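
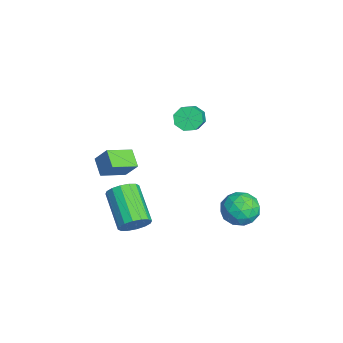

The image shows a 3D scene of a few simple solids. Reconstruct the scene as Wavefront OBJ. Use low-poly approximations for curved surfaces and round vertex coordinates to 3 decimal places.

v -1.609 -2.829 1.156
v -2.44 -2.997 1.668
v -2.118 -1.673 0.709
v -2.949 -1.84 1.222
v -1.191 -2.32 1.998
v -2.022 -2.487 2.511
v -1.7 -1.163 1.552
v -2.531 -1.331 2.064
v -4.196 1.512 2.746
v -3.867 1.271 2.202
v -2.174 0.907 3.391
v -2.504 1.148 3.934
v -3.8 1.783 2.264
v -2.107 1.419 3.453
v -3.965 2.137 2.608
v -2.273 1.773 3.797
v -4.266 2.124 3.033
v -2.574 1.76 4.221
v -4.526 1.753 3.289
v -2.833 1.389 4.478
v -4.593 1.241 3.227
v -2.9 0.877 4.416
v -4.427 0.887 2.883
v -2.735 0.523 4.072
v -4.126 0.9 2.459
v -2.434 0.536 3.647
v -1.523 -1.349 -2.324
v -1.121 -1.846 -1.859
v -2.876 -2.228 -0.751
v -3.277 -1.731 -1.216
v -1.087 -1.481 -1.679
v -2.841 -1.862 -0.571
v -1.169 -1.08 -1.671
v -2.923 -1.462 -0.563
v -1.346 -0.752 -1.838
v -3.101 -1.133 -0.73
v -1.57 -0.583 -2.136
v -3.325 -0.965 -1.028
v -1.782 -0.62 -2.484
v -3.537 -1.002 -1.376
v -1.924 -0.852 -2.789
v -3.679 -1.234 -1.681
v -1.959 -1.218 -2.969
v -3.713 -1.599 -1.861
v -1.877 -1.618 -2.977
v -3.631 -2 -1.869
v -1.699 -1.947 -2.81
v -3.454 -2.328 -1.702
v -1.475 -2.115 -2.512
v -3.23 -2.497 -1.404
v -1.263 -2.078 -2.164
v -3.018 -2.46 -1.056
v -2.135 3.613 -1.475
v -1.465 4.092 -0.967
v -1.055 2.568 -1.913
v -0.385 3.047 -1.405
v -1.092 2.572 -0.946
v -1.76 3.218 -0.676
v -0.76 3.442 -2.204
v -1.428 4.088 -1.934
v -0.616 3.986 -1.418
v -0.821 3.449 -0.64
v -1.699 3.211 -2.24
v -1.904 2.674 -1.462
v -1.895 3.944 -1.183
v -0.625 2.716 -1.697
v -1.041 2.437 -1.428
v -0.647 2.718 -1.129
v -2.068 3.43 -1.011
v -1.674 3.712 -0.713
v -1.455 2.818 -0.701
v -0.846 2.948 -2.167
v -0.452 3.23 -1.869
v -1.873 3.942 -1.751
v -1.479 4.223 -1.452
v -1.065 3.842 -2.179
v -1.002 4.164 -1.149
v -0.367 3.549 -1.406
v -0.588 3.782 -1.876
v -0.98 4.161 -1.717
v -1.123 3.848 -0.692
v -0.488 3.233 -0.949
v -0.903 2.954 -0.68
v -1.296 3.334 -0.521
v -0.623 3.786 -0.957
v -2.032 3.427 -1.931
v -1.397 2.812 -2.188
v -1.224 3.326 -2.359
v -1.617 3.706 -2.2
v -2.153 3.111 -1.474
v -1.518 2.496 -1.731
v -1.54 2.499 -1.163
v -1.932 2.878 -1.004
v -1.897 2.874 -1.923
f 2 4 1
f 5 2 1
f 1 4 3
f 3 5 1
f 2 8 4
f 6 2 5
f 6 8 2
f 4 8 3
f 7 5 3
f 3 8 7
f 7 6 5
f 8 6 7
f 10 9 13
f 10 13 11
f 11 13 14
f 11 14 12
f 13 9 15
f 13 15 14
f 14 15 16
f 14 16 12
f 15 9 17
f 15 17 16
f 16 17 18
f 16 18 12
f 17 9 19
f 17 19 18
f 18 19 20
f 18 20 12
f 19 9 21
f 19 21 20
f 20 21 22
f 20 22 12
f 21 9 23
f 21 23 22
f 22 23 24
f 22 24 12
f 23 9 25
f 23 25 24
f 24 25 26
f 24 26 12
f 25 9 10
f 25 10 26
f 26 10 11
f 26 11 12
f 28 27 31
f 28 31 29
f 29 31 32
f 29 32 30
f 31 27 33
f 31 33 32
f 32 33 34
f 32 34 30
f 33 27 35
f 33 35 34
f 34 35 36
f 34 36 30
f 35 27 37
f 35 37 36
f 36 37 38
f 36 38 30
f 37 27 39
f 37 39 38
f 38 39 40
f 38 40 30
f 39 27 41
f 39 41 40
f 40 41 42
f 40 42 30
f 41 27 43
f 41 43 42
f 42 43 44
f 42 44 30
f 43 27 45
f 43 45 44
f 44 45 46
f 44 46 30
f 45 27 47
f 45 47 46
f 46 47 48
f 46 48 30
f 47 27 49
f 47 49 48
f 48 49 50
f 48 50 30
f 49 27 51
f 49 51 50
f 50 51 52
f 50 52 30
f 51 27 28
f 51 28 52
f 52 28 29
f 52 29 30
f 53 90 69
f 90 64 93
f 69 93 58
f 90 93 69
f 53 69 65
f 69 58 70
f 65 70 54
f 69 70 65
f 53 65 74
f 65 54 75
f 74 75 60
f 65 75 74
f 53 74 86
f 74 60 89
f 86 89 63
f 74 89 86
f 53 86 90
f 86 63 94
f 90 94 64
f 86 94 90
f 54 70 81
f 70 58 84
f 81 84 62
f 70 84 81
f 58 93 71
f 93 64 92
f 71 92 57
f 93 92 71
f 64 94 91
f 94 63 87
f 91 87 55
f 94 87 91
f 63 89 88
f 89 60 76
f 88 76 59
f 89 76 88
f 60 75 80
f 75 54 77
f 80 77 61
f 75 77 80
f 56 82 68
f 82 62 83
f 68 83 57
f 82 83 68
f 56 68 66
f 68 57 67
f 66 67 55
f 68 67 66
f 56 66 73
f 66 55 72
f 73 72 59
f 66 72 73
f 56 73 78
f 73 59 79
f 78 79 61
f 73 79 78
f 56 78 82
f 78 61 85
f 82 85 62
f 78 85 82
f 57 83 71
f 83 62 84
f 71 84 58
f 83 84 71
f 55 67 91
f 67 57 92
f 91 92 64
f 67 92 91
f 59 72 88
f 72 55 87
f 88 87 63
f 72 87 88
f 61 79 80
f 79 59 76
f 80 76 60
f 79 76 80
f 62 85 81
f 85 61 77
f 81 77 54
f 85 77 81



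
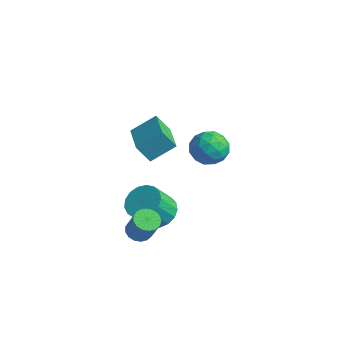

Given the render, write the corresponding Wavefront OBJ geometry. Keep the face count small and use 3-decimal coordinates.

v -0.244 3.834 0.402
v 0.596 3.456 -0.243
v -1.156 2.284 0.123
v -0.316 1.906 -0.522
v -0.164 2.025 0.586
v 0.4 2.983 0.758
v -0.96 2.757 -0.878
v -0.396 3.715 -0.706
v 0.154 2.79 -1.035
v 0.646 2.338 -0.13
v -1.206 3.402 0.01
v -0.714 2.95 0.915
v 0.256 3.781 0.104
v -0.816 1.959 -0.224
v -0.727 2.029 0.428
v -0.233 1.807 0.048
v 0.141 3.504 0.693
v 0.635 3.281 0.313
v 0.188 2.44 0.801
v -1.195 2.459 -0.433
v -0.701 2.236 -0.813
v -0.327 3.933 -0.168
v 0.167 3.711 -0.548
v -0.748 3.3 -0.921
v 0.49 3.167 -0.741
v -0.046 2.256 -0.905
v -0.425 2.756 -1.114
v -0.093 3.32 -1.013
v 0.779 2.902 -0.209
v 0.243 1.99 -0.372
v 0.332 2.061 0.279
v 0.664 2.624 0.38
v 0.519 2.51 -0.674
v -0.803 3.75 0.252
v -1.339 2.838 0.089
v -1.224 3.116 -0.5
v -0.892 3.679 -0.399
v -0.514 3.484 0.785
v -1.05 2.573 0.621
v -0.467 2.42 0.893
v -0.135 2.984 0.994
v -1.079 3.23 0.554
v 0.383 -2.627 -3.076
v 0.787 -2.054 -3.241
v 1.561 -2.181 -1.79
v 1.157 -2.753 -1.624
v 0.513 -1.918 -3.083
v 1.287 -2.045 -1.632
v 0.209 -1.945 -2.923
v 0.983 -2.072 -1.472
v -0.056 -2.127 -2.798
v 0.719 -2.254 -1.347
v -0.219 -2.424 -2.737
v 0.555 -2.551 -1.285
v -0.245 -2.768 -2.753
v 0.529 -2.895 -1.302
v -0.127 -3.079 -2.843
v 0.647 -3.206 -1.392
v 0.108 -3.286 -2.987
v 0.882 -3.413 -1.535
v 0.406 -3.342 -3.151
v 1.18 -3.469 -1.699
v 0.698 -3.235 -3.297
v 1.473 -3.362 -1.846
v 0.919 -2.988 -3.393
v 1.693 -3.115 -1.942
v 1.016 -2.658 -3.416
v 1.791 -2.785 -1.965
v 0.969 -2.321 -3.362
v 1.743 -2.448 -1.91
v -0.539 -0.411 -3.502
v 0.513 -0.3 -3.345
v 0.412 -1.338 -1.94
v -0.641 -1.449 -2.098
v 0.308 0.084 -3.075
v 0.206 -0.954 -1.671
v -0.092 0.355 -2.904
v -0.193 -0.684 -1.499
v -0.594 0.45 -2.869
v -0.695 -0.588 -1.465
v -1.083 0.348 -2.98
v -1.185 -0.69 -1.575
v -1.448 0.073 -3.21
v -1.549 -0.966 -1.806
v -1.605 -0.314 -3.508
v -1.706 -1.353 -2.103
v -1.518 -0.723 -3.804
v -1.619 -1.761 -2.399
v -1.206 -1.06 -4.03
v -1.307 -2.099 -2.626
v -0.742 -1.248 -4.136
v -0.843 -2.287 -2.732
v -0.231 -1.245 -4.097
v -0.332 -2.284 -2.692
v 0.209 -1.05 -3.922
v 0.108 -2.089 -2.517
v 0.477 -0.709 -3.65
v 0.376 -1.748 -2.245
v -1.356 -1.562 3.092
v -0.746 -0.39 3.957
v -0.838 -1.107 2.11
v -0.228 0.065 2.975
v 0.388 -2.745 3.465
v 0.998 -1.573 4.33
v 0.906 -2.29 2.483
v 1.516 -1.118 3.348
f 1 38 17
f 38 12 41
f 17 41 6
f 38 41 17
f 1 17 13
f 17 6 18
f 13 18 2
f 17 18 13
f 1 13 22
f 13 2 23
f 22 23 8
f 13 23 22
f 1 22 34
f 22 8 37
f 34 37 11
f 22 37 34
f 1 34 38
f 34 11 42
f 38 42 12
f 34 42 38
f 2 18 29
f 18 6 32
f 29 32 10
f 18 32 29
f 6 41 19
f 41 12 40
f 19 40 5
f 41 40 19
f 12 42 39
f 42 11 35
f 39 35 3
f 42 35 39
f 11 37 36
f 37 8 24
f 36 24 7
f 37 24 36
f 8 23 28
f 23 2 25
f 28 25 9
f 23 25 28
f 4 30 16
f 30 10 31
f 16 31 5
f 30 31 16
f 4 16 14
f 16 5 15
f 14 15 3
f 16 15 14
f 4 14 21
f 14 3 20
f 21 20 7
f 14 20 21
f 4 21 26
f 21 7 27
f 26 27 9
f 21 27 26
f 4 26 30
f 26 9 33
f 30 33 10
f 26 33 30
f 5 31 19
f 31 10 32
f 19 32 6
f 31 32 19
f 3 15 39
f 15 5 40
f 39 40 12
f 15 40 39
f 7 20 36
f 20 3 35
f 36 35 11
f 20 35 36
f 9 27 28
f 27 7 24
f 28 24 8
f 27 24 28
f 10 33 29
f 33 9 25
f 29 25 2
f 33 25 29
f 44 43 47
f 44 47 45
f 45 47 48
f 45 48 46
f 47 43 49
f 47 49 48
f 48 49 50
f 48 50 46
f 49 43 51
f 49 51 50
f 50 51 52
f 50 52 46
f 51 43 53
f 51 53 52
f 52 53 54
f 52 54 46
f 53 43 55
f 53 55 54
f 54 55 56
f 54 56 46
f 55 43 57
f 55 57 56
f 56 57 58
f 56 58 46
f 57 43 59
f 57 59 58
f 58 59 60
f 58 60 46
f 59 43 61
f 59 61 60
f 60 61 62
f 60 62 46
f 61 43 63
f 61 63 62
f 62 63 64
f 62 64 46
f 63 43 65
f 63 65 64
f 64 65 66
f 64 66 46
f 65 43 67
f 65 67 66
f 66 67 68
f 66 68 46
f 67 43 69
f 67 69 68
f 68 69 70
f 68 70 46
f 69 43 44
f 69 44 70
f 70 44 45
f 70 45 46
f 72 71 75
f 72 75 73
f 73 75 76
f 73 76 74
f 75 71 77
f 75 77 76
f 76 77 78
f 76 78 74
f 77 71 79
f 77 79 78
f 78 79 80
f 78 80 74
f 79 71 81
f 79 81 80
f 80 81 82
f 80 82 74
f 81 71 83
f 81 83 82
f 82 83 84
f 82 84 74
f 83 71 85
f 83 85 84
f 84 85 86
f 84 86 74
f 85 71 87
f 85 87 86
f 86 87 88
f 86 88 74
f 87 71 89
f 87 89 88
f 88 89 90
f 88 90 74
f 89 71 91
f 89 91 90
f 90 91 92
f 90 92 74
f 91 71 93
f 91 93 92
f 92 93 94
f 92 94 74
f 93 71 95
f 93 95 94
f 94 95 96
f 94 96 74
f 95 71 97
f 95 97 96
f 96 97 98
f 96 98 74
f 97 71 72
f 97 72 98
f 98 72 73
f 98 73 74
f 100 102 99
f 103 100 99
f 99 102 101
f 101 103 99
f 100 106 102
f 104 100 103
f 104 106 100
f 102 106 101
f 105 103 101
f 101 106 105
f 105 104 103
f 106 104 105



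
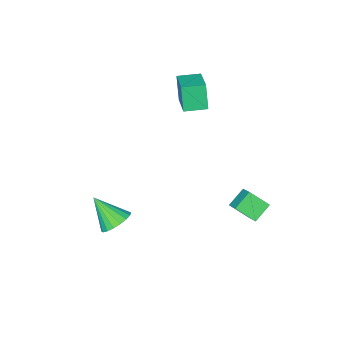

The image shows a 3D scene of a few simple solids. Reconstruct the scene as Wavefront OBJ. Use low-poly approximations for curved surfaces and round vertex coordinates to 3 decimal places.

v -3.905 0.736 -5.176
v -4.972 0.636 -4.422
v -3.426 1.83 -4.354
v -4.492 1.73 -3.6
v -3.228 -0.19 -4.34
v -4.294 -0.29 -3.586
v -2.748 0.904 -3.518
v -3.815 0.804 -2.764
v -4.555 -4.171 1.599
v -4.767 -4.653 3.226
v -3.604 -2.555 2.201
v -3.815 -3.037 3.828
v -3.385 -4.843 1.552
v -3.596 -5.325 3.179
v -2.433 -3.227 2.154
v -2.645 -3.709 3.781
v 2.471 -2.853 -4.474
v 3.12 -2.19 -4.1
v 2.989 -4.187 -3.006
v 2.744 -2.095 -3.881
v 2.315 -2.15 -3.78
v 1.916 -2.344 -3.816
v 1.627 -2.639 -3.982
v 1.505 -2.977 -4.246
v 1.575 -3.289 -4.555
v 1.822 -3.516 -4.848
v 2.198 -3.611 -5.066
v 2.628 -3.556 -5.168
v 3.027 -3.361 -5.132
v 3.315 -3.066 -4.966
v 3.437 -2.729 -4.702
v 3.367 -2.416 -4.393
f 2 4 1
f 5 2 1
f 1 4 3
f 3 5 1
f 2 8 4
f 6 2 5
f 6 8 2
f 4 8 3
f 7 5 3
f 3 8 7
f 7 6 5
f 8 6 7
f 10 12 9
f 13 10 9
f 9 12 11
f 11 13 9
f 10 16 12
f 14 10 13
f 14 16 10
f 12 16 11
f 15 13 11
f 11 16 15
f 15 14 13
f 16 14 15
f 18 17 20
f 18 20 19
f 20 17 21
f 20 21 19
f 21 17 22
f 21 22 19
f 22 17 23
f 22 23 19
f 23 17 24
f 23 24 19
f 24 17 25
f 24 25 19
f 25 17 26
f 25 26 19
f 26 17 27
f 26 27 19
f 27 17 28
f 27 28 19
f 28 17 29
f 28 29 19
f 29 17 30
f 29 30 19
f 30 17 31
f 30 31 19
f 31 17 32
f 31 32 19
f 32 17 18
f 32 18 19



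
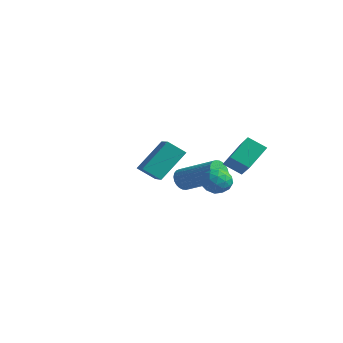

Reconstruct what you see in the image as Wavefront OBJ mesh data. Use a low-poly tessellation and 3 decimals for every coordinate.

v 2.539 -2.116 0.964
v 2.012 -2.658 1.555
v 2.674 -0.891 2.206
v 2.147 -1.433 2.797
v 3.513 -2.627 1.363
v 2.986 -3.169 1.954
v 3.648 -1.402 2.605
v 3.121 -1.944 3.196
v 1.911 2.395 -0.019
v 2.434 1.885 0.073
v 1.466 1.775 -0.933
v 1.989 1.265 -0.841
v 1.457 1.341 -0.338
v 1.732 1.725 0.227
v 2.168 1.935 -1.087
v 2.443 2.319 -0.522
v 2.593 1.601 -0.587
v 2.153 1.234 -0.125
v 1.747 2.426 -0.735
v 1.307 2.059 -0.273
v 2.211 2.194 0.108
v 1.689 1.466 -0.968
v 1.376 1.51 -0.672
v 1.683 1.211 -0.618
v 1.799 2.1 0.198
v 2.106 1.8 0.252
v 1.532 1.481 0.01
v 1.794 1.86 -1.112
v 2.101 1.56 -1.058
v 2.217 2.449 -0.242
v 2.524 2.15 -0.188
v 2.368 2.179 -0.87
v 2.612 1.728 -0.227
v 2.351 1.363 -0.764
v 2.456 1.757 -0.908
v 2.617 1.983 -0.576
v 2.354 1.512 0.045
v 2.092 1.147 -0.492
v 1.78 1.192 -0.197
v 1.941 1.418 0.136
v 2.447 1.345 -0.343
v 1.808 2.513 -0.368
v 1.546 2.148 -0.905
v 1.959 2.242 -0.996
v 2.12 2.468 -0.663
v 1.549 2.297 -0.096
v 1.288 1.932 -0.633
v 1.283 1.677 -0.284
v 1.444 1.903 0.048
v 1.453 2.315 -0.517
v -1.446 2.871 -1.699
v -1.135 2.601 -2.149
v 0.738 3.099 -1.151
v 0.426 3.369 -0.701
v -1.151 2.824 -2.231
v 0.722 3.322 -1.232
v -1.211 3.054 -2.231
v 0.661 3.552 -1.233
v -1.308 3.257 -2.151
v 0.565 3.754 -1.153
v -1.426 3.4 -2.002
v 0.447 3.898 -1.004
v -1.546 3.463 -1.807
v 0.327 3.961 -0.809
v -1.652 3.436 -1.595
v 0.221 3.934 -0.597
v -1.726 3.323 -1.4
v 0.147 3.821 -0.401
v -1.758 3.141 -1.249
v 0.115 3.639 -0.251
v -1.742 2.918 -1.168
v 0.131 3.416 -0.169
v -1.681 2.688 -1.167
v 0.191 3.186 -0.169
v -1.585 2.486 -1.247
v 0.288 2.983 -0.249
v -1.467 2.342 -1.396
v 0.406 2.84 -0.398
v -1.347 2.279 -1.591
v 0.526 2.777 -0.593
v -1.241 2.306 -1.803
v 0.632 2.804 -0.805
v -1.167 2.419 -1.999
v 0.706 2.917 -1
v 2.945 1.666 1.327
v 2.886 2.734 2.199
v 1.702 2.395 0.35
v 1.644 3.463 1.223
v 3.636 2.137 0.797
v 3.578 3.205 1.67
v 2.394 2.866 -0.179
v 2.335 3.934 0.693
f 2 4 1
f 5 2 1
f 1 4 3
f 3 5 1
f 2 8 4
f 6 2 5
f 6 8 2
f 4 8 3
f 7 5 3
f 3 8 7
f 7 6 5
f 8 6 7
f 9 46 25
f 46 20 49
f 25 49 14
f 46 49 25
f 9 25 21
f 25 14 26
f 21 26 10
f 25 26 21
f 9 21 30
f 21 10 31
f 30 31 16
f 21 31 30
f 9 30 42
f 30 16 45
f 42 45 19
f 30 45 42
f 9 42 46
f 42 19 50
f 46 50 20
f 42 50 46
f 10 26 37
f 26 14 40
f 37 40 18
f 26 40 37
f 14 49 27
f 49 20 48
f 27 48 13
f 49 48 27
f 20 50 47
f 50 19 43
f 47 43 11
f 50 43 47
f 19 45 44
f 45 16 32
f 44 32 15
f 45 32 44
f 16 31 36
f 31 10 33
f 36 33 17
f 31 33 36
f 12 38 24
f 38 18 39
f 24 39 13
f 38 39 24
f 12 24 22
f 24 13 23
f 22 23 11
f 24 23 22
f 12 22 29
f 22 11 28
f 29 28 15
f 22 28 29
f 12 29 34
f 29 15 35
f 34 35 17
f 29 35 34
f 12 34 38
f 34 17 41
f 38 41 18
f 34 41 38
f 13 39 27
f 39 18 40
f 27 40 14
f 39 40 27
f 11 23 47
f 23 13 48
f 47 48 20
f 23 48 47
f 15 28 44
f 28 11 43
f 44 43 19
f 28 43 44
f 17 35 36
f 35 15 32
f 36 32 16
f 35 32 36
f 18 41 37
f 41 17 33
f 37 33 10
f 41 33 37
f 52 51 55
f 52 55 53
f 53 55 56
f 53 56 54
f 55 51 57
f 55 57 56
f 56 57 58
f 56 58 54
f 57 51 59
f 57 59 58
f 58 59 60
f 58 60 54
f 59 51 61
f 59 61 60
f 60 61 62
f 60 62 54
f 61 51 63
f 61 63 62
f 62 63 64
f 62 64 54
f 63 51 65
f 63 65 64
f 64 65 66
f 64 66 54
f 65 51 67
f 65 67 66
f 66 67 68
f 66 68 54
f 67 51 69
f 67 69 68
f 68 69 70
f 68 70 54
f 69 51 71
f 69 71 70
f 70 71 72
f 70 72 54
f 71 51 73
f 71 73 72
f 72 73 74
f 72 74 54
f 73 51 75
f 73 75 74
f 74 75 76
f 74 76 54
f 75 51 77
f 75 77 76
f 76 77 78
f 76 78 54
f 77 51 79
f 77 79 78
f 78 79 80
f 78 80 54
f 79 51 81
f 79 81 80
f 80 81 82
f 80 82 54
f 81 51 83
f 81 83 82
f 82 83 84
f 82 84 54
f 83 51 52
f 83 52 84
f 84 52 53
f 84 53 54
f 86 88 85
f 89 86 85
f 85 88 87
f 87 89 85
f 86 92 88
f 90 86 89
f 90 92 86
f 88 92 87
f 91 89 87
f 87 92 91
f 91 90 89
f 92 90 91



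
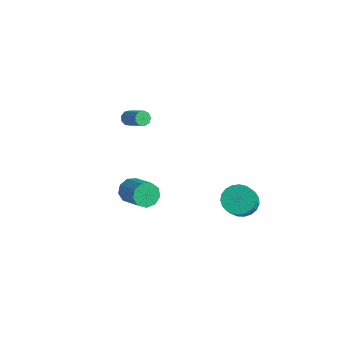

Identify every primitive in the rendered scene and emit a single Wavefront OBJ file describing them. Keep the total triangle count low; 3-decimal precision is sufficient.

v -1.253 -0.578 -0.097
v -0.856 -0.235 -0.828
v 0.931 -0.359 0.086
v 0.533 -0.702 0.817
v -1.02 0.218 -0.445
v 0.766 0.095 0.468
v -1.293 0.299 0.101
v 0.493 0.175 1.014
v -1.548 -0.031 0.554
v 0.238 -0.154 1.467
v -1.665 -0.617 0.703
v 0.122 -0.74 1.616
v -1.589 -1.184 0.478
v 0.198 -1.308 1.391
v -1.356 -1.469 -0.016
v 0.43 -1.592 0.897
v -1.075 -1.336 -0.548
v 0.711 -1.46 0.365
v -0.877 -0.849 -0.868
v 0.909 -0.973 0.045
v -4.617 1.504 3.422
v -4.323 1.425 2.953
v -2.928 1.537 3.808
v -3.223 1.616 4.278
v -4.386 1.799 3.006
v -2.991 1.911 3.862
v -4.557 2.035 3.255
v -3.162 2.147 4.11
v -4.757 2.023 3.581
v -3.362 2.134 4.437
v -4.891 1.768 3.834
v -3.496 1.88 4.689
v -4.897 1.389 3.894
v -3.502 1.501 4.749
v -4.773 1.065 3.733
v -3.378 1.177 4.588
v -4.575 0.946 3.427
v -3.181 1.057 4.282
v -4.398 1.088 3.119
v -3.003 1.2 3.974
v 3.431 4.129 -0.179
v 4.227 4.829 -0.177
v 4.926 4.031 0.981
v 4.129 3.331 0.979
v 3.948 5.007 0.115
v 4.646 4.208 1.272
v 3.579 5.033 0.355
v 4.278 4.234 1.512
v 3.185 4.903 0.503
v 3.884 4.104 1.661
v 2.833 4.639 0.534
v 3.532 3.84 1.691
v 2.585 4.287 0.441
v 3.284 3.488 1.598
v 2.483 3.908 0.241
v 3.181 3.109 1.398
v 2.544 3.567 -0.032
v 3.243 2.768 1.125
v 2.759 3.323 -0.33
v 3.458 2.524 0.828
v 3.09 3.219 -0.601
v 3.789 2.42 0.556
v 3.48 3.272 -0.8
v 4.179 2.473 0.357
v 3.861 3.473 -0.891
v 4.56 2.675 0.266
v 4.168 3.788 -0.859
v 4.867 2.99 0.298
v 4.348 4.162 -0.71
v 5.046 3.364 0.448
v 4.368 4.53 -0.468
v 5.067 3.732 0.689
f 2 1 5
f 2 5 3
f 3 5 6
f 3 6 4
f 5 1 7
f 5 7 6
f 6 7 8
f 6 8 4
f 7 1 9
f 7 9 8
f 8 9 10
f 8 10 4
f 9 1 11
f 9 11 10
f 10 11 12
f 10 12 4
f 11 1 13
f 11 13 12
f 12 13 14
f 12 14 4
f 13 1 15
f 13 15 14
f 14 15 16
f 14 16 4
f 15 1 17
f 15 17 16
f 16 17 18
f 16 18 4
f 17 1 19
f 17 19 18
f 18 19 20
f 18 20 4
f 19 1 2
f 19 2 20
f 20 2 3
f 20 3 4
f 22 21 25
f 22 25 23
f 23 25 26
f 23 26 24
f 25 21 27
f 25 27 26
f 26 27 28
f 26 28 24
f 27 21 29
f 27 29 28
f 28 29 30
f 28 30 24
f 29 21 31
f 29 31 30
f 30 31 32
f 30 32 24
f 31 21 33
f 31 33 32
f 32 33 34
f 32 34 24
f 33 21 35
f 33 35 34
f 34 35 36
f 34 36 24
f 35 21 37
f 35 37 36
f 36 37 38
f 36 38 24
f 37 21 39
f 37 39 38
f 38 39 40
f 38 40 24
f 39 21 22
f 39 22 40
f 40 22 23
f 40 23 24
f 42 41 45
f 42 45 43
f 43 45 46
f 43 46 44
f 45 41 47
f 45 47 46
f 46 47 48
f 46 48 44
f 47 41 49
f 47 49 48
f 48 49 50
f 48 50 44
f 49 41 51
f 49 51 50
f 50 51 52
f 50 52 44
f 51 41 53
f 51 53 52
f 52 53 54
f 52 54 44
f 53 41 55
f 53 55 54
f 54 55 56
f 54 56 44
f 55 41 57
f 55 57 56
f 56 57 58
f 56 58 44
f 57 41 59
f 57 59 58
f 58 59 60
f 58 60 44
f 59 41 61
f 59 61 60
f 60 61 62
f 60 62 44
f 61 41 63
f 61 63 62
f 62 63 64
f 62 64 44
f 63 41 65
f 63 65 64
f 64 65 66
f 64 66 44
f 65 41 67
f 65 67 66
f 66 67 68
f 66 68 44
f 67 41 69
f 67 69 68
f 68 69 70
f 68 70 44
f 69 41 71
f 69 71 70
f 70 71 72
f 70 72 44
f 71 41 42
f 71 42 72
f 72 42 43
f 72 43 44



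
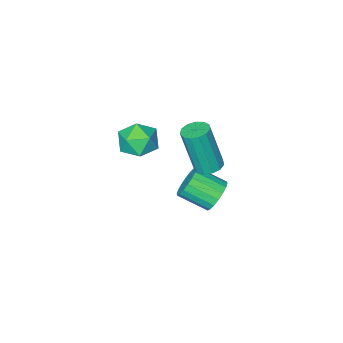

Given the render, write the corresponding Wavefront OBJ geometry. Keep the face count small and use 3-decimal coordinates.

v -1.207 3.049 -0.462
v -0.626 3.081 -0.556
v -0.271 2.643 1.488
v -0.853 2.611 1.582
v -0.724 3.387 -0.473
v -0.37 2.95 1.571
v -0.976 3.586 -0.387
v -0.622 3.149 1.657
v -1.301 3.615 -0.324
v -0.947 3.177 1.719
v -1.597 3.463 -0.306
v -1.242 3.026 1.738
v -1.768 3.18 -0.336
v -1.414 2.743 1.707
v -1.762 2.856 -0.407
v -1.408 2.418 1.637
v -1.579 2.592 -0.495
v -1.225 2.155 1.549
v -1.279 2.474 -0.573
v -0.924 2.036 1.471
v -0.955 2.538 -0.615
v -0.601 2.1 1.429
v -0.712 2.764 -0.609
v -0.357 2.327 1.435
v 1.08 2.957 1.759
v 1.949 2.999 1.825
v 1.111 1.621 2.215
v 1.98 1.663 2.281
v 1.478 2.123 2.827
v 1.459 2.949 2.545
v 1.601 1.671 1.495
v 1.582 2.497 1.213
v 2.271 2.205 1.661
v 2.195 2.484 2.485
v 0.865 2.136 1.555
v 0.789 2.415 2.379
v -1.782 2.838 -2.849
v -1.19 3.017 -3.29
v -0.426 2.061 -2.653
v -1.018 1.882 -2.211
v -1.152 3.224 -3.026
v -0.388 2.268 -2.388
v -1.238 3.355 -2.726
v -0.474 2.398 -2.088
v -1.432 3.383 -2.451
v -0.668 2.427 -1.813
v -1.696 3.303 -2.254
v -0.932 2.347 -1.616
v -1.977 3.132 -2.175
v -1.213 2.176 -1.538
v -2.219 2.902 -2.23
v -1.455 1.946 -1.592
v -2.374 2.659 -2.407
v -1.61 1.703 -1.77
v -2.412 2.452 -2.672
v -1.648 1.496 -2.034
v -2.326 2.322 -2.972
v -1.562 1.365 -2.334
v -2.132 2.293 -3.247
v -1.368 1.337 -2.609
v -1.868 2.373 -3.444
v -1.104 1.417 -2.806
v -1.587 2.544 -3.522
v -0.823 1.588 -2.885
v -1.345 2.774 -3.468
v -0.581 1.818 -2.83
f 2 1 5
f 2 5 3
f 3 5 6
f 3 6 4
f 5 1 7
f 5 7 6
f 6 7 8
f 6 8 4
f 7 1 9
f 7 9 8
f 8 9 10
f 8 10 4
f 9 1 11
f 9 11 10
f 10 11 12
f 10 12 4
f 11 1 13
f 11 13 12
f 12 13 14
f 12 14 4
f 13 1 15
f 13 15 14
f 14 15 16
f 14 16 4
f 15 1 17
f 15 17 16
f 16 17 18
f 16 18 4
f 17 1 19
f 17 19 18
f 18 19 20
f 18 20 4
f 19 1 21
f 19 21 20
f 20 21 22
f 20 22 4
f 21 1 23
f 21 23 22
f 22 23 24
f 22 24 4
f 23 1 2
f 23 2 24
f 24 2 3
f 24 3 4
f 25 36 30
f 25 30 26
f 25 26 32
f 25 32 35
f 25 35 36
f 26 30 34
f 30 36 29
f 36 35 27
f 35 32 31
f 32 26 33
f 28 34 29
f 28 29 27
f 28 27 31
f 28 31 33
f 28 33 34
f 29 34 30
f 27 29 36
f 31 27 35
f 33 31 32
f 34 33 26
f 38 37 41
f 38 41 39
f 39 41 42
f 39 42 40
f 41 37 43
f 41 43 42
f 42 43 44
f 42 44 40
f 43 37 45
f 43 45 44
f 44 45 46
f 44 46 40
f 45 37 47
f 45 47 46
f 46 47 48
f 46 48 40
f 47 37 49
f 47 49 48
f 48 49 50
f 48 50 40
f 49 37 51
f 49 51 50
f 50 51 52
f 50 52 40
f 51 37 53
f 51 53 52
f 52 53 54
f 52 54 40
f 53 37 55
f 53 55 54
f 54 55 56
f 54 56 40
f 55 37 57
f 55 57 56
f 56 57 58
f 56 58 40
f 57 37 59
f 57 59 58
f 58 59 60
f 58 60 40
f 59 37 61
f 59 61 60
f 60 61 62
f 60 62 40
f 61 37 63
f 61 63 62
f 62 63 64
f 62 64 40
f 63 37 65
f 63 65 64
f 64 65 66
f 64 66 40
f 65 37 38
f 65 38 66
f 66 38 39
f 66 39 40



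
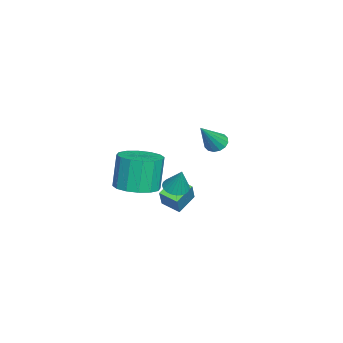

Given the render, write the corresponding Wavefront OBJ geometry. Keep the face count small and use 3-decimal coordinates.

v 1.041 -0.588 -1.897
v 1.575 -0.935 -1.959
v 1.399 -0.252 -0.683
v 1.652 -0.713 -2.043
v 1.635 -0.471 -2.105
v 1.529 -0.248 -2.135
v 1.348 -0.076 -2.129
v 1.12 0.018 -2.088
v 0.88 0.02 -2.018
v 0.665 -0.071 -1.929
v 0.507 -0.24 -1.836
v 0.431 -0.462 -1.752
v 0.447 -0.704 -1.69
v 0.554 -0.928 -1.66
v 0.735 -1.099 -1.666
v 0.962 -1.194 -1.707
v 1.202 -1.195 -1.777
v 1.417 -1.105 -1.865
v 3.455 -1.923 -0.665
v 4.447 -2.175 -0.391
v 3.998 -2.07 1.338
v 3.005 -1.817 1.065
v 4.444 -1.627 -0.425
v 3.995 -1.522 1.304
v 4.176 -1.159 -0.523
v 3.726 -1.054 1.206
v 3.715 -0.895 -0.66
v 3.265 -0.79 1.07
v 3.184 -0.906 -0.797
v 2.734 -0.801 0.932
v 2.725 -1.19 -0.899
v 2.275 -1.085 0.83
v 2.462 -1.67 -0.938
v 2.013 -1.565 0.791
v 2.465 -2.218 -0.904
v 2.016 -2.113 0.825
v 2.734 -2.686 -0.806
v 2.284 -2.581 0.923
v 3.195 -2.95 -0.67
v 2.745 -2.845 1.06
v 3.726 -2.939 -0.532
v 3.276 -2.834 1.197
v 4.185 -2.655 -0.43
v 3.735 -2.55 1.299
v 3.028 1.532 2.242
v 3.37 1.984 2.181
v 3.992 0.988 3.598
v 3.158 2.073 2.366
v 2.912 2.016 2.519
v 2.697 1.83 2.597
v 2.571 1.564 2.58
v 2.567 1.289 2.473
v 2.687 1.079 2.303
v 2.898 0.991 2.118
v 3.144 1.047 1.965
v 3.36 1.233 1.887
v 3.486 1.499 1.904
v 3.49 1.774 2.011
v 0.159 -1.408 -3.602
v -0.724 -0.86 -3.043
v 0.549 -0.514 -3.863
v -0.334 0.034 -3.304
v 0.854 -1.394 -2.516
v -0.029 -0.846 -1.957
v 1.244 -0.5 -2.777
v 0.361 0.048 -2.218
f 2 1 4
f 2 4 3
f 4 1 5
f 4 5 3
f 5 1 6
f 5 6 3
f 6 1 7
f 6 7 3
f 7 1 8
f 7 8 3
f 8 1 9
f 8 9 3
f 9 1 10
f 9 10 3
f 10 1 11
f 10 11 3
f 11 1 12
f 11 12 3
f 12 1 13
f 12 13 3
f 13 1 14
f 13 14 3
f 14 1 15
f 14 15 3
f 15 1 16
f 15 16 3
f 16 1 17
f 16 17 3
f 17 1 18
f 17 18 3
f 18 1 2
f 18 2 3
f 20 19 23
f 20 23 21
f 21 23 24
f 21 24 22
f 23 19 25
f 23 25 24
f 24 25 26
f 24 26 22
f 25 19 27
f 25 27 26
f 26 27 28
f 26 28 22
f 27 19 29
f 27 29 28
f 28 29 30
f 28 30 22
f 29 19 31
f 29 31 30
f 30 31 32
f 30 32 22
f 31 19 33
f 31 33 32
f 32 33 34
f 32 34 22
f 33 19 35
f 33 35 34
f 34 35 36
f 34 36 22
f 35 19 37
f 35 37 36
f 36 37 38
f 36 38 22
f 37 19 39
f 37 39 38
f 38 39 40
f 38 40 22
f 39 19 41
f 39 41 40
f 40 41 42
f 40 42 22
f 41 19 43
f 41 43 42
f 42 43 44
f 42 44 22
f 43 19 20
f 43 20 44
f 44 20 21
f 44 21 22
f 46 45 48
f 46 48 47
f 48 45 49
f 48 49 47
f 49 45 50
f 49 50 47
f 50 45 51
f 50 51 47
f 51 45 52
f 51 52 47
f 52 45 53
f 52 53 47
f 53 45 54
f 53 54 47
f 54 45 55
f 54 55 47
f 55 45 56
f 55 56 47
f 56 45 57
f 56 57 47
f 57 45 58
f 57 58 47
f 58 45 46
f 58 46 47
f 60 62 59
f 63 60 59
f 59 62 61
f 61 63 59
f 60 66 62
f 64 60 63
f 64 66 60
f 62 66 61
f 65 63 61
f 61 66 65
f 65 64 63
f 66 64 65



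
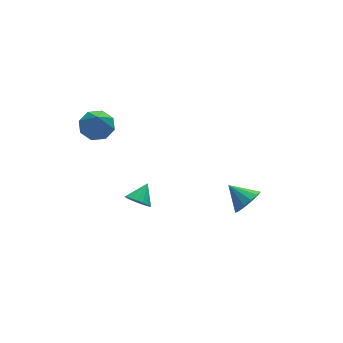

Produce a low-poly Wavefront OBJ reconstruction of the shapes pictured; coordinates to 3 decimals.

v -2.995 4.143 1.234
v -2.446 4.8 1.711
v -3.285 3.157 2.926
v -3.171 4.989 1.697
v -3.794 4.682 1.411
v -3.949 4.06 1.022
v -3.545 3.486 0.757
v -2.819 3.297 0.771
v -2.197 3.604 1.056
v -2.042 4.226 1.445
v -3.463 -3.108 1.66
v -3.151 -2.851 1.076
v -2.717 -2.512 2.32
v -3.394 -2.624 1.145
v -3.653 -2.507 1.332
v -3.868 -2.529 1.595
v -3.99 -2.682 1.872
v -3.992 -2.934 2.101
v -3.872 -3.225 2.228
v -3.659 -3.489 2.226
v -3.4 -3.666 2.094
v -3.156 -3.716 1.863
v -2.982 -3.625 1.585
v -2.919 -3.417 1.324
v -2.98 -3.137 1.141
v 3.324 -1.325 -2.752
v 3.963 -0.692 -2.986
v 2.636 -0.335 -1.948
v 3.585 -0.66 -3.348
v 3.124 -0.84 -3.52
v 2.727 -1.174 -3.449
v 2.519 -1.556 -3.157
v 2.566 -1.865 -2.736
v 2.855 -2.002 -2.32
v 3.292 -1.925 -2.042
v 3.739 -1.657 -1.989
v 4.055 -1.284 -2.179
v 4.138 -0.924 -2.55
f 2 1 4
f 2 4 3
f 4 1 5
f 4 5 3
f 5 1 6
f 5 6 3
f 6 1 7
f 6 7 3
f 7 1 8
f 7 8 3
f 8 1 9
f 8 9 3
f 9 1 10
f 9 10 3
f 10 1 2
f 10 2 3
f 12 11 14
f 12 14 13
f 14 11 15
f 14 15 13
f 15 11 16
f 15 16 13
f 16 11 17
f 16 17 13
f 17 11 18
f 17 18 13
f 18 11 19
f 18 19 13
f 19 11 20
f 19 20 13
f 20 11 21
f 20 21 13
f 21 11 22
f 21 22 13
f 22 11 23
f 22 23 13
f 23 11 24
f 23 24 13
f 24 11 25
f 24 25 13
f 25 11 12
f 25 12 13
f 27 26 29
f 27 29 28
f 29 26 30
f 29 30 28
f 30 26 31
f 30 31 28
f 31 26 32
f 31 32 28
f 32 26 33
f 32 33 28
f 33 26 34
f 33 34 28
f 34 26 35
f 34 35 28
f 35 26 36
f 35 36 28
f 36 26 37
f 36 37 28
f 37 26 38
f 37 38 28
f 38 26 27
f 38 27 28



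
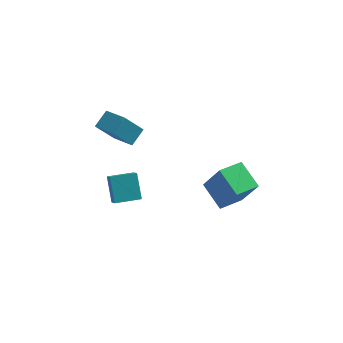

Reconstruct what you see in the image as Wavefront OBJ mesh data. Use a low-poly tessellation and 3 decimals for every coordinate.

v -2.643 3.058 0.677
v -3.607 2.725 1.974
v -2.118 3.897 1.282
v -3.083 3.564 2.579
v -1.537 1.976 1.221
v -2.502 1.643 2.518
v -1.013 2.815 1.826
v -1.977 2.482 3.123
v -2.334 0.285 -2.334
v -2.69 1.342 -1.118
v -2.587 0.922 -2.962
v -2.943 1.979 -1.746
v -0.937 0.801 -2.374
v -1.293 1.858 -1.158
v -1.19 1.438 -3.002
v -1.546 2.495 -1.786
v 3.359 -0.559 -1.379
v 4.234 -1.057 0.487
v 2.372 0.653 -0.592
v 3.247 0.155 1.273
v 4.453 0.485 -1.613
v 5.328 -0.013 0.252
v 3.466 1.697 -0.827
v 4.341 1.199 1.039
f 2 4 1
f 5 2 1
f 1 4 3
f 3 5 1
f 2 8 4
f 6 2 5
f 6 8 2
f 4 8 3
f 7 5 3
f 3 8 7
f 7 6 5
f 8 6 7
f 10 12 9
f 13 10 9
f 9 12 11
f 11 13 9
f 10 16 12
f 14 10 13
f 14 16 10
f 12 16 11
f 15 13 11
f 11 16 15
f 15 14 13
f 16 14 15
f 18 20 17
f 21 18 17
f 17 20 19
f 19 21 17
f 18 24 20
f 22 18 21
f 22 24 18
f 20 24 19
f 23 21 19
f 19 24 23
f 23 22 21
f 24 22 23



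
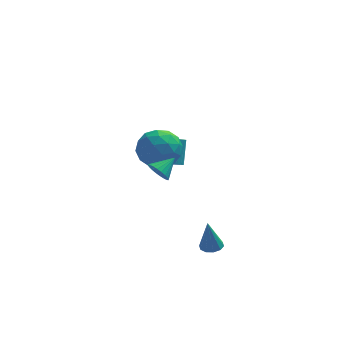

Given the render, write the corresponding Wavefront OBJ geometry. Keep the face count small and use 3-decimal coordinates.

v -0.297 3.049 -2.109
v 0.292 2.646 -1.911
v 0.485 3.548 -0.653
v -0.103 3.951 -0.851
v 0.419 2.864 -2.087
v 0.613 3.766 -0.829
v 0.423 3.114 -2.266
v 0.617 4.016 -1.008
v 0.303 3.353 -2.419
v 0.496 4.255 -1.161
v 0.079 3.539 -2.518
v 0.272 4.441 -1.26
v -0.211 3.64 -2.546
v -0.017 4.542 -1.288
v -0.515 3.639 -2.499
v -0.321 4.541 -1.241
v -0.781 3.536 -2.384
v -0.588 4.438 -1.126
v -0.964 3.349 -2.222
v -0.77 4.251 -0.964
v -1.031 3.11 -2.04
v -0.837 4.012 -0.782
v -0.971 2.861 -1.87
v -0.778 3.763 -0.612
v -0.795 2.644 -1.742
v -0.602 3.545 -0.484
v -0.533 2.497 -1.677
v -0.339 3.399 -0.419
v -0.229 2.445 -1.687
v -0.036 3.347 -0.428
v 0.062 2.498 -1.769
v 0.256 3.4 -0.511
v -1.193 -2.767 1.441
v -0.739 -2.985 1.015
v -0.367 -2.173 2.019
v -0.815 -2.767 0.9
v -0.949 -2.55 0.868
v -1.12 -2.365 0.923
v -1.302 -2.242 1.057
v -1.468 -2.198 1.249
v -1.591 -2.242 1.471
v -1.655 -2.365 1.688
v -1.648 -2.549 1.867
v -1.571 -2.767 1.982
v -1.437 -2.984 2.015
v -1.266 -3.169 1.96
v -1.084 -3.292 1.826
v -0.919 -3.336 1.633
v -0.795 -3.292 1.412
v -0.732 -3.169 1.195
v -1.121 0.01 2.526
v -0.492 0.144 1.514
v -1.568 -1.804 2.006
v -0.939 -1.67 0.994
v -0.374 -1.716 2.05
v -0.097 -0.595 2.372
v -1.963 -1.065 1.148
v -1.686 0.056 1.47
v -1.012 -0.52 0.663
v -0.03 -0.922 1.221
v -2.03 -0.738 2.299
v -1.048 -1.14 2.857
v -0.767 0.236 2.066
v -1.293 -1.896 1.454
v -0.961 -1.923 2.075
v -0.591 -1.844 1.481
v -0.535 -0.198 2.57
v -0.165 -0.119 1.975
v -0.096 -1.212 2.29
v -1.895 -1.541 1.545
v -1.525 -1.462 0.95
v -1.469 0.184 2.039
v -1.099 0.263 1.445
v -1.964 -0.448 1.23
v -0.703 -0.075 0.971
v -0.966 -1.141 0.665
v -1.568 -0.786 0.756
v -1.405 -0.127 0.945
v -0.126 -0.311 1.299
v -0.389 -1.378 0.993
v -0.056 -1.405 1.614
v 0.106 -0.746 1.803
v -0.431 -0.702 0.798
v -1.671 -0.282 2.527
v -1.934 -1.349 2.221
v -2.166 -0.914 1.717
v -2.004 -0.255 1.906
v -1.094 -0.519 2.855
v -1.357 -1.585 2.549
v -0.655 -1.533 2.575
v -0.492 -0.874 2.764
v -1.629 -0.958 2.722
v 1.322 -3.05 -3.794
v 1.636 -2.541 -3.75
v 1.118 -3.07 -2.106
v 1.278 -2.452 -3.792
v 0.938 -2.591 -3.835
v 0.743 -2.906 -3.862
v 0.77 -3.276 -3.863
v 1.008 -3.56 -3.838
v 1.365 -3.649 -3.796
v 1.706 -3.509 -3.753
v 1.9 -3.195 -3.726
v 1.873 -2.825 -3.725
f 2 1 5
f 2 5 3
f 3 5 6
f 3 6 4
f 5 1 7
f 5 7 6
f 6 7 8
f 6 8 4
f 7 1 9
f 7 9 8
f 8 9 10
f 8 10 4
f 9 1 11
f 9 11 10
f 10 11 12
f 10 12 4
f 11 1 13
f 11 13 12
f 12 13 14
f 12 14 4
f 13 1 15
f 13 15 14
f 14 15 16
f 14 16 4
f 15 1 17
f 15 17 16
f 16 17 18
f 16 18 4
f 17 1 19
f 17 19 18
f 18 19 20
f 18 20 4
f 19 1 21
f 19 21 20
f 20 21 22
f 20 22 4
f 21 1 23
f 21 23 22
f 22 23 24
f 22 24 4
f 23 1 25
f 23 25 24
f 24 25 26
f 24 26 4
f 25 1 27
f 25 27 26
f 26 27 28
f 26 28 4
f 27 1 29
f 27 29 28
f 28 29 30
f 28 30 4
f 29 1 31
f 29 31 30
f 30 31 32
f 30 32 4
f 31 1 2
f 31 2 32
f 32 2 3
f 32 3 4
f 34 33 36
f 34 36 35
f 36 33 37
f 36 37 35
f 37 33 38
f 37 38 35
f 38 33 39
f 38 39 35
f 39 33 40
f 39 40 35
f 40 33 41
f 40 41 35
f 41 33 42
f 41 42 35
f 42 33 43
f 42 43 35
f 43 33 44
f 43 44 35
f 44 33 45
f 44 45 35
f 45 33 46
f 45 46 35
f 46 33 47
f 46 47 35
f 47 33 48
f 47 48 35
f 48 33 49
f 48 49 35
f 49 33 50
f 49 50 35
f 50 33 34
f 50 34 35
f 51 88 67
f 88 62 91
f 67 91 56
f 88 91 67
f 51 67 63
f 67 56 68
f 63 68 52
f 67 68 63
f 51 63 72
f 63 52 73
f 72 73 58
f 63 73 72
f 51 72 84
f 72 58 87
f 84 87 61
f 72 87 84
f 51 84 88
f 84 61 92
f 88 92 62
f 84 92 88
f 52 68 79
f 68 56 82
f 79 82 60
f 68 82 79
f 56 91 69
f 91 62 90
f 69 90 55
f 91 90 69
f 62 92 89
f 92 61 85
f 89 85 53
f 92 85 89
f 61 87 86
f 87 58 74
f 86 74 57
f 87 74 86
f 58 73 78
f 73 52 75
f 78 75 59
f 73 75 78
f 54 80 66
f 80 60 81
f 66 81 55
f 80 81 66
f 54 66 64
f 66 55 65
f 64 65 53
f 66 65 64
f 54 64 71
f 64 53 70
f 71 70 57
f 64 70 71
f 54 71 76
f 71 57 77
f 76 77 59
f 71 77 76
f 54 76 80
f 76 59 83
f 80 83 60
f 76 83 80
f 55 81 69
f 81 60 82
f 69 82 56
f 81 82 69
f 53 65 89
f 65 55 90
f 89 90 62
f 65 90 89
f 57 70 86
f 70 53 85
f 86 85 61
f 70 85 86
f 59 77 78
f 77 57 74
f 78 74 58
f 77 74 78
f 60 83 79
f 83 59 75
f 79 75 52
f 83 75 79
f 94 93 96
f 94 96 95
f 96 93 97
f 96 97 95
f 97 93 98
f 97 98 95
f 98 93 99
f 98 99 95
f 99 93 100
f 99 100 95
f 100 93 101
f 100 101 95
f 101 93 102
f 101 102 95
f 102 93 103
f 102 103 95
f 103 93 104
f 103 104 95
f 104 93 94
f 104 94 95



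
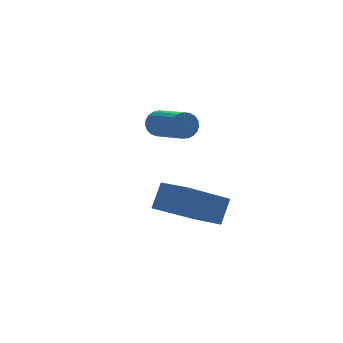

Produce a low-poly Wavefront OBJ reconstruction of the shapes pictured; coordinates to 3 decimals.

v -4.413 -1.704 1.423
v -3.897 -1.158 2.397
v -5.052 -0.336 0.994
v -4.536 0.21 1.968
v -2.644 -1.25 0.232
v -2.128 -0.704 1.206
v -3.283 0.118 -0.197
v -2.767 0.664 0.777
v -3.446 4.37 2.766
v -3.142 4.664 3.246
v -2.609 2.924 3.974
v -2.914 2.63 3.494
v -3.386 4.632 3.347
v -2.854 2.892 4.075
v -3.64 4.554 3.347
v -3.108 2.814 4.076
v -3.861 4.445 3.247
v -3.329 2.705 3.976
v -4.01 4.322 3.064
v -3.478 2.582 3.792
v -4.062 4.208 2.829
v -3.53 2.468 3.558
v -4.007 4.122 2.583
v -3.475 2.382 3.312
v -3.855 4.079 2.369
v -3.323 2.339 3.098
v -3.633 4.086 2.223
v -3.101 2.346 2.952
v -3.378 4.142 2.172
v -2.846 2.402 2.9
v -3.135 4.238 2.222
v -2.603 2.498 2.951
v -2.945 4.356 2.367
v -2.413 2.616 3.096
v -2.843 4.477 2.581
v -2.311 2.737 3.31
v -2.844 4.579 2.827
v -2.312 2.839 3.555
v -2.95 4.646 3.062
v -2.418 2.906 3.79
f 2 4 1
f 5 2 1
f 1 4 3
f 3 5 1
f 2 8 4
f 6 2 5
f 6 8 2
f 4 8 3
f 7 5 3
f 3 8 7
f 7 6 5
f 8 6 7
f 10 9 13
f 10 13 11
f 11 13 14
f 11 14 12
f 13 9 15
f 13 15 14
f 14 15 16
f 14 16 12
f 15 9 17
f 15 17 16
f 16 17 18
f 16 18 12
f 17 9 19
f 17 19 18
f 18 19 20
f 18 20 12
f 19 9 21
f 19 21 20
f 20 21 22
f 20 22 12
f 21 9 23
f 21 23 22
f 22 23 24
f 22 24 12
f 23 9 25
f 23 25 24
f 24 25 26
f 24 26 12
f 25 9 27
f 25 27 26
f 26 27 28
f 26 28 12
f 27 9 29
f 27 29 28
f 28 29 30
f 28 30 12
f 29 9 31
f 29 31 30
f 30 31 32
f 30 32 12
f 31 9 33
f 31 33 32
f 32 33 34
f 32 34 12
f 33 9 35
f 33 35 34
f 34 35 36
f 34 36 12
f 35 9 37
f 35 37 36
f 36 37 38
f 36 38 12
f 37 9 39
f 37 39 38
f 38 39 40
f 38 40 12
f 39 9 10
f 39 10 40
f 40 10 11
f 40 11 12



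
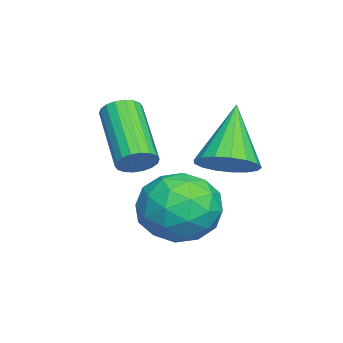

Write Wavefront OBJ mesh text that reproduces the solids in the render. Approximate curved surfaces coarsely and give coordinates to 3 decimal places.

v 0.273 -1.298 -0.515
v 1.321 -1.463 -0.141
v -0.001 -3.097 -0.539
v 1.047 -3.262 -0.165
v 0.274 -2.802 0.511
v 0.444 -1.69 0.526
v 0.876 -2.87 -1.206
v 1.046 -1.758 -1.191
v 1.694 -2.435 -0.568
v 1.322 -2.392 0.493
v -0.002 -2.168 -1.173
v -0.374 -2.125 -0.112
v 0.821 -1.222 -0.326
v 0.499 -3.338 -0.354
v 0.045 -3.067 0.043
v 0.661 -3.164 0.263
v 0.306 -1.356 0.066
v 0.922 -1.453 0.286
v 0.306 -2.24 0.669
v 0.398 -3.107 -0.966
v 1.014 -3.204 -0.746
v 0.659 -1.396 -0.943
v 1.275 -1.493 -0.723
v 1.014 -2.32 -1.349
v 1.656 -1.891 -0.357
v 1.495 -2.948 -0.371
v 1.395 -2.718 -0.983
v 1.494 -2.064 -0.974
v 1.438 -1.865 0.267
v 1.276 -2.923 0.253
v 0.822 -2.652 0.65
v 0.922 -1.999 0.659
v 1.657 -2.437 0.016
v 0.044 -1.637 -0.933
v -0.118 -2.695 -0.947
v 0.398 -2.561 -1.339
v 0.498 -1.908 -1.33
v -0.175 -1.612 -0.309
v -0.336 -2.669 -0.323
v -0.174 -2.496 0.294
v -0.075 -1.842 0.303
v -0.337 -2.123 -0.696
v 0.641 -3.295 1.063
v 1.004 -3.581 1.341
v -0.458 -4.272 2.536
v -0.821 -3.985 2.257
v 1 -3.371 1.458
v -0.461 -4.062 2.653
v 0.925 -3.146 1.497
v -0.536 -3.837 2.692
v 0.794 -2.95 1.449
v -0.667 -3.641 2.644
v 0.633 -2.823 1.325
v -0.829 -3.514 2.52
v 0.473 -2.789 1.149
v -0.989 -3.48 2.344
v 0.346 -2.855 0.956
v -1.116 -3.546 2.151
v 0.278 -3.008 0.784
v -1.184 -3.699 1.979
v 0.281 -3.218 0.667
v -1.18 -3.909 1.862
v 0.356 -3.443 0.628
v -1.105 -4.134 1.823
v 0.487 -3.639 0.676
v -0.974 -4.33 1.871
v 0.649 -3.766 0.8
v -0.813 -4.457 1.995
v 0.809 -3.8 0.976
v -0.653 -4.491 2.171
v 0.936 -3.734 1.169
v -0.526 -4.425 2.364
v -0.808 -1.352 0.58
v -0.164 -1.569 1.073
v -2.032 -1.308 2.2
v -0.152 -1.167 1.071
v -0.291 -0.807 0.957
v -0.548 -0.573 0.756
v -0.865 -0.516 0.515
v -1.169 -0.651 0.289
v -1.39 -0.947 0.13
v -1.478 -1.335 0.074
v -1.413 -1.727 0.134
v -1.209 -2.033 0.296
v -0.913 -2.183 0.523
v -0.593 -2.143 0.764
v -0.323 -1.921 0.962
f 1 38 17
f 38 12 41
f 17 41 6
f 38 41 17
f 1 17 13
f 17 6 18
f 13 18 2
f 17 18 13
f 1 13 22
f 13 2 23
f 22 23 8
f 13 23 22
f 1 22 34
f 22 8 37
f 34 37 11
f 22 37 34
f 1 34 38
f 34 11 42
f 38 42 12
f 34 42 38
f 2 18 29
f 18 6 32
f 29 32 10
f 18 32 29
f 6 41 19
f 41 12 40
f 19 40 5
f 41 40 19
f 12 42 39
f 42 11 35
f 39 35 3
f 42 35 39
f 11 37 36
f 37 8 24
f 36 24 7
f 37 24 36
f 8 23 28
f 23 2 25
f 28 25 9
f 23 25 28
f 4 30 16
f 30 10 31
f 16 31 5
f 30 31 16
f 4 16 14
f 16 5 15
f 14 15 3
f 16 15 14
f 4 14 21
f 14 3 20
f 21 20 7
f 14 20 21
f 4 21 26
f 21 7 27
f 26 27 9
f 21 27 26
f 4 26 30
f 26 9 33
f 30 33 10
f 26 33 30
f 5 31 19
f 31 10 32
f 19 32 6
f 31 32 19
f 3 15 39
f 15 5 40
f 39 40 12
f 15 40 39
f 7 20 36
f 20 3 35
f 36 35 11
f 20 35 36
f 9 27 28
f 27 7 24
f 28 24 8
f 27 24 28
f 10 33 29
f 33 9 25
f 29 25 2
f 33 25 29
f 44 43 47
f 44 47 45
f 45 47 48
f 45 48 46
f 47 43 49
f 47 49 48
f 48 49 50
f 48 50 46
f 49 43 51
f 49 51 50
f 50 51 52
f 50 52 46
f 51 43 53
f 51 53 52
f 52 53 54
f 52 54 46
f 53 43 55
f 53 55 54
f 54 55 56
f 54 56 46
f 55 43 57
f 55 57 56
f 56 57 58
f 56 58 46
f 57 43 59
f 57 59 58
f 58 59 60
f 58 60 46
f 59 43 61
f 59 61 60
f 60 61 62
f 60 62 46
f 61 43 63
f 61 63 62
f 62 63 64
f 62 64 46
f 63 43 65
f 63 65 64
f 64 65 66
f 64 66 46
f 65 43 67
f 65 67 66
f 66 67 68
f 66 68 46
f 67 43 69
f 67 69 68
f 68 69 70
f 68 70 46
f 69 43 71
f 69 71 70
f 70 71 72
f 70 72 46
f 71 43 44
f 71 44 72
f 72 44 45
f 72 45 46
f 74 73 76
f 74 76 75
f 76 73 77
f 76 77 75
f 77 73 78
f 77 78 75
f 78 73 79
f 78 79 75
f 79 73 80
f 79 80 75
f 80 73 81
f 80 81 75
f 81 73 82
f 81 82 75
f 82 73 83
f 82 83 75
f 83 73 84
f 83 84 75
f 84 73 85
f 84 85 75
f 85 73 86
f 85 86 75
f 86 73 87
f 86 87 75
f 87 73 74
f 87 74 75



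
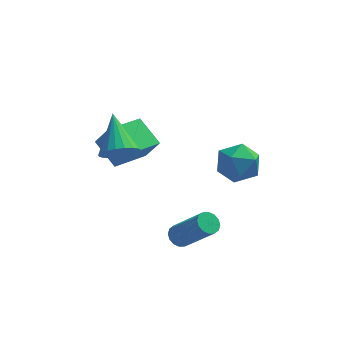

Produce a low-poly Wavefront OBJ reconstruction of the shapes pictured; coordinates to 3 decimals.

v -2.974 -0.439 -1.666
v -2.352 -0.735 -0.576
v -3.861 0.578 -0.883
v -3.238 0.282 0.207
v -1.742 0.898 -2.007
v -1.119 0.602 -0.917
v -2.628 1.915 -1.224
v -2.006 1.619 -0.134
v -0.178 -2.944 -3.988
v 0.068 -3.296 -4.346
v 1.285 -4.069 -2.751
v 1.038 -3.716 -2.392
v 0.23 -3.056 -4.354
v 1.447 -3.829 -2.758
v 0.283 -2.786 -4.263
v 1.5 -3.559 -2.668
v 0.212 -2.558 -4.099
v 1.429 -3.331 -2.503
v 0.037 -2.433 -3.905
v 1.253 -3.206 -2.309
v -0.196 -2.445 -3.733
v 1.02 -3.218 -2.137
v -0.425 -2.591 -3.629
v 0.792 -3.364 -2.034
v -0.587 -2.831 -3.622
v 0.63 -3.604 -2.026
v -0.64 -3.101 -3.712
v 0.577 -3.874 -2.117
v -0.569 -3.329 -3.877
v 0.648 -4.102 -2.281
v -0.393 -3.454 -4.071
v 0.823 -4.227 -2.475
v -0.16 -3.442 -4.243
v 1.056 -4.215 -2.647
v -2.603 -2.414 0.856
v -1.83 -2.537 1.256
v -2.977 -0.826 2.064
v -1.739 -2.309 0.985
v -1.798 -2.099 0.691
v -1.996 -1.944 0.426
v -2.299 -1.869 0.235
v -2.655 -1.889 0.151
v -3.002 -2 0.189
v -3.28 -2.182 0.342
v -3.44 -2.404 0.584
v -3.457 -2.628 0.873
v -3.325 -2.815 1.159
v -3.069 -2.932 1.393
v -2.732 -2.96 1.533
v -2.373 -2.893 1.557
v -2.054 -2.744 1.459
v 1.466 1.63 -3.226
v 2.118 2.234 -2.571
v 2.302 0.146 -2.689
v 2.954 0.75 -2.034
v 1.881 0.642 -1.797
v 1.365 1.56 -2.129
v 3.055 0.82 -3.131
v 2.539 1.738 -3.463
v 3.101 1.734 -2.512
v 2.375 1.624 -1.688
v 2.045 0.756 -3.572
v 1.319 0.646 -2.748
f 2 4 1
f 5 2 1
f 1 4 3
f 3 5 1
f 2 8 4
f 6 2 5
f 6 8 2
f 4 8 3
f 7 5 3
f 3 8 7
f 7 6 5
f 8 6 7
f 10 9 13
f 10 13 11
f 11 13 14
f 11 14 12
f 13 9 15
f 13 15 14
f 14 15 16
f 14 16 12
f 15 9 17
f 15 17 16
f 16 17 18
f 16 18 12
f 17 9 19
f 17 19 18
f 18 19 20
f 18 20 12
f 19 9 21
f 19 21 20
f 20 21 22
f 20 22 12
f 21 9 23
f 21 23 22
f 22 23 24
f 22 24 12
f 23 9 25
f 23 25 24
f 24 25 26
f 24 26 12
f 25 9 27
f 25 27 26
f 26 27 28
f 26 28 12
f 27 9 29
f 27 29 28
f 28 29 30
f 28 30 12
f 29 9 31
f 29 31 30
f 30 31 32
f 30 32 12
f 31 9 33
f 31 33 32
f 32 33 34
f 32 34 12
f 33 9 10
f 33 10 34
f 34 10 11
f 34 11 12
f 36 35 38
f 36 38 37
f 38 35 39
f 38 39 37
f 39 35 40
f 39 40 37
f 40 35 41
f 40 41 37
f 41 35 42
f 41 42 37
f 42 35 43
f 42 43 37
f 43 35 44
f 43 44 37
f 44 35 45
f 44 45 37
f 45 35 46
f 45 46 37
f 46 35 47
f 46 47 37
f 47 35 48
f 47 48 37
f 48 35 49
f 48 49 37
f 49 35 50
f 49 50 37
f 50 35 51
f 50 51 37
f 51 35 36
f 51 36 37
f 52 63 57
f 52 57 53
f 52 53 59
f 52 59 62
f 52 62 63
f 53 57 61
f 57 63 56
f 63 62 54
f 62 59 58
f 59 53 60
f 55 61 56
f 55 56 54
f 55 54 58
f 55 58 60
f 55 60 61
f 56 61 57
f 54 56 63
f 58 54 62
f 60 58 59
f 61 60 53



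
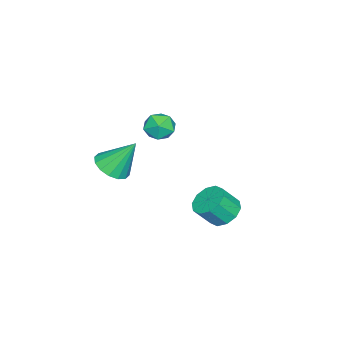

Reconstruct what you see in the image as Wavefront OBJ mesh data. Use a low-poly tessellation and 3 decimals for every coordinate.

v 2.734 3.966 0.494
v 3.494 3.911 0.074
v 3.986 3.299 1.047
v 3.226 3.354 1.466
v 3.495 4.366 0.361
v 3.987 3.754 1.333
v 3.205 4.669 0.698
v 3.697 4.057 1.67
v 2.735 4.703 0.957
v 3.227 4.091 1.929
v 2.265 4.455 1.039
v 2.757 3.843 2.012
v 1.974 4.021 0.913
v 2.466 3.409 1.886
v 1.973 3.566 0.627
v 2.465 2.954 1.599
v 2.263 3.263 0.29
v 2.755 2.651 1.262
v 2.733 3.229 0.031
v 3.225 2.617 1.003
v 3.203 3.477 -0.052
v 3.695 2.865 0.921
v -0.916 0.019 2.405
v -0.465 -0.545 2.895
v -1.735 -1.035 1.945
v -1.284 -1.599 2.435
v -1.798 -1.005 2.815
v -1.292 -0.353 3.099
v -0.908 -1.227 1.741
v -0.402 -0.575 2.025
v -0.46 -1.315 2.484
v -1.01 -1.178 3.148
v -1.19 -0.402 1.692
v -1.74 -0.265 2.356
v 1.539 -1.977 1.085
v 2.464 -1.718 1.099
v 1.221 -0.923 2.695
v 2.237 -1.37 0.826
v 1.823 -1.185 0.623
v 1.333 -1.212 0.543
v 0.898 -1.444 0.609
v 0.636 -1.819 0.803
v 0.615 -2.236 1.072
v 0.842 -2.584 1.345
v 1.256 -2.769 1.548
v 1.746 -2.742 1.627
v 2.18 -2.51 1.561
v 2.443 -2.135 1.368
f 2 1 5
f 2 5 3
f 3 5 6
f 3 6 4
f 5 1 7
f 5 7 6
f 6 7 8
f 6 8 4
f 7 1 9
f 7 9 8
f 8 9 10
f 8 10 4
f 9 1 11
f 9 11 10
f 10 11 12
f 10 12 4
f 11 1 13
f 11 13 12
f 12 13 14
f 12 14 4
f 13 1 15
f 13 15 14
f 14 15 16
f 14 16 4
f 15 1 17
f 15 17 16
f 16 17 18
f 16 18 4
f 17 1 19
f 17 19 18
f 18 19 20
f 18 20 4
f 19 1 21
f 19 21 20
f 20 21 22
f 20 22 4
f 21 1 2
f 21 2 22
f 22 2 3
f 22 3 4
f 23 34 28
f 23 28 24
f 23 24 30
f 23 30 33
f 23 33 34
f 24 28 32
f 28 34 27
f 34 33 25
f 33 30 29
f 30 24 31
f 26 32 27
f 26 27 25
f 26 25 29
f 26 29 31
f 26 31 32
f 27 32 28
f 25 27 34
f 29 25 33
f 31 29 30
f 32 31 24
f 36 35 38
f 36 38 37
f 38 35 39
f 38 39 37
f 39 35 40
f 39 40 37
f 40 35 41
f 40 41 37
f 41 35 42
f 41 42 37
f 42 35 43
f 42 43 37
f 43 35 44
f 43 44 37
f 44 35 45
f 44 45 37
f 45 35 46
f 45 46 37
f 46 35 47
f 46 47 37
f 47 35 48
f 47 48 37
f 48 35 36
f 48 36 37



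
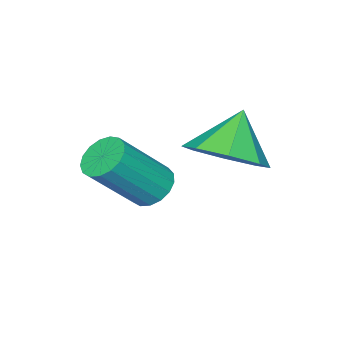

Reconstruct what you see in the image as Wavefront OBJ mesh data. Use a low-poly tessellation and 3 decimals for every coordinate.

v -2.591 3.273 -0.597
v -1.804 3.078 -0.029
v -3.389 3.127 0.457
v -1.969 3.817 -0.052
v -2.499 4.237 -0.394
v -3.082 4.093 -0.855
v -3.379 3.468 -1.165
v -3.213 2.729 -1.142
v -2.684 2.308 -0.8
v -2.1 2.453 -0.339
v -2.02 1.708 -1.859
v -1.546 1.76 -2.24
v -0.466 1.284 -0.961
v -0.94 1.232 -0.581
v -1.57 2.025 -2.121
v -0.49 1.55 -0.843
v -1.696 2.218 -1.943
v -0.617 1.743 -0.664
v -1.897 2.294 -1.745
v -0.818 1.819 -0.466
v -2.126 2.236 -1.573
v -1.047 1.76 -0.294
v -2.331 2.057 -1.467
v -1.251 1.581 -0.188
v -2.464 1.797 -1.451
v -1.384 1.322 -0.172
v -2.496 1.518 -1.529
v -1.416 1.042 -0.25
v -2.418 1.281 -1.682
v -1.338 0.806 -0.403
v -2.25 1.143 -1.876
v -1.17 0.667 -0.597
v -2.028 1.134 -2.066
v -0.948 0.658 -0.787
v -1.805 1.256 -2.209
v -0.725 0.781 -0.93
v -1.631 1.482 -2.272
v -0.551 1.007 -0.993
f 2 1 4
f 2 4 3
f 4 1 5
f 4 5 3
f 5 1 6
f 5 6 3
f 6 1 7
f 6 7 3
f 7 1 8
f 7 8 3
f 8 1 9
f 8 9 3
f 9 1 10
f 9 10 3
f 10 1 2
f 10 2 3
f 12 11 15
f 12 15 13
f 13 15 16
f 13 16 14
f 15 11 17
f 15 17 16
f 16 17 18
f 16 18 14
f 17 11 19
f 17 19 18
f 18 19 20
f 18 20 14
f 19 11 21
f 19 21 20
f 20 21 22
f 20 22 14
f 21 11 23
f 21 23 22
f 22 23 24
f 22 24 14
f 23 11 25
f 23 25 24
f 24 25 26
f 24 26 14
f 25 11 27
f 25 27 26
f 26 27 28
f 26 28 14
f 27 11 29
f 27 29 28
f 28 29 30
f 28 30 14
f 29 11 31
f 29 31 30
f 30 31 32
f 30 32 14
f 31 11 33
f 31 33 32
f 32 33 34
f 32 34 14
f 33 11 35
f 33 35 34
f 34 35 36
f 34 36 14
f 35 11 37
f 35 37 36
f 36 37 38
f 36 38 14
f 37 11 12
f 37 12 38
f 38 12 13
f 38 13 14



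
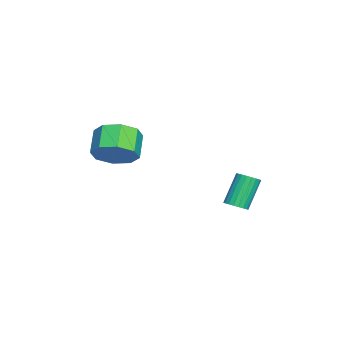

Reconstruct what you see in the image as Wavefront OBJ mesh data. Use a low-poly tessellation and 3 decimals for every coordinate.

v -2.429 -3.655 -0.891
v -1.8 -3.431 -0.055
v -2.883 -3.46 0.767
v -3.511 -3.685 -0.069
v -2.093 -2.757 -0.417
v -3.176 -2.786 0.406
v -2.582 -2.609 -1.056
v -3.665 -2.639 -0.234
v -2.982 -3.074 -1.599
v -4.065 -3.104 -0.777
v -3.057 -3.88 -1.727
v -4.14 -3.909 -0.905
v -2.764 -4.554 -1.366
v -3.847 -4.583 -0.543
v -2.275 -4.701 -0.726
v -3.358 -4.731 0.096
v -1.875 -4.236 -0.183
v -2.958 -4.266 0.639
v -3.178 1.469 -4.033
v -2.782 1.206 -3.718
v -3.606 1.668 -2.293
v -4.002 1.931 -2.607
v -2.692 1.425 -3.737
v -3.517 1.886 -2.312
v -2.687 1.651 -3.808
v -3.511 2.113 -2.382
v -2.766 1.846 -3.917
v -3.591 2.308 -2.491
v -2.917 1.976 -4.046
v -3.741 2.437 -2.62
v -3.113 2.018 -4.173
v -3.937 2.479 -2.747
v -3.32 1.965 -4.275
v -4.144 2.427 -2.85
v -3.502 1.827 -4.336
v -4.327 2.288 -2.911
v -3.628 1.627 -4.344
v -4.453 2.088 -2.919
v -3.677 1.399 -4.299
v -4.501 1.86 -2.873
v -3.639 1.184 -4.207
v -4.464 1.645 -2.782
v -3.521 1.018 -4.085
v -4.346 1.479 -2.66
v -3.344 0.93 -3.955
v -4.169 1.391 -2.529
v -3.139 0.935 -3.837
v -3.963 1.397 -2.412
v -2.939 1.033 -3.754
v -3.764 1.494 -2.328
f 2 1 5
f 2 5 3
f 3 5 6
f 3 6 4
f 5 1 7
f 5 7 6
f 6 7 8
f 6 8 4
f 7 1 9
f 7 9 8
f 8 9 10
f 8 10 4
f 9 1 11
f 9 11 10
f 10 11 12
f 10 12 4
f 11 1 13
f 11 13 12
f 12 13 14
f 12 14 4
f 13 1 15
f 13 15 14
f 14 15 16
f 14 16 4
f 15 1 17
f 15 17 16
f 16 17 18
f 16 18 4
f 17 1 2
f 17 2 18
f 18 2 3
f 18 3 4
f 20 19 23
f 20 23 21
f 21 23 24
f 21 24 22
f 23 19 25
f 23 25 24
f 24 25 26
f 24 26 22
f 25 19 27
f 25 27 26
f 26 27 28
f 26 28 22
f 27 19 29
f 27 29 28
f 28 29 30
f 28 30 22
f 29 19 31
f 29 31 30
f 30 31 32
f 30 32 22
f 31 19 33
f 31 33 32
f 32 33 34
f 32 34 22
f 33 19 35
f 33 35 34
f 34 35 36
f 34 36 22
f 35 19 37
f 35 37 36
f 36 37 38
f 36 38 22
f 37 19 39
f 37 39 38
f 38 39 40
f 38 40 22
f 39 19 41
f 39 41 40
f 40 41 42
f 40 42 22
f 41 19 43
f 41 43 42
f 42 43 44
f 42 44 22
f 43 19 45
f 43 45 44
f 44 45 46
f 44 46 22
f 45 19 47
f 45 47 46
f 46 47 48
f 46 48 22
f 47 19 49
f 47 49 48
f 48 49 50
f 48 50 22
f 49 19 20
f 49 20 50
f 50 20 21
f 50 21 22



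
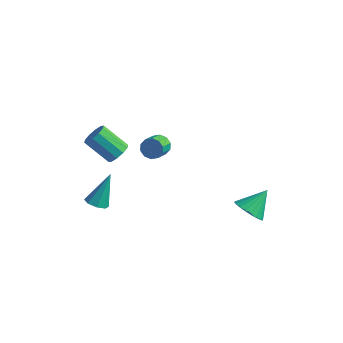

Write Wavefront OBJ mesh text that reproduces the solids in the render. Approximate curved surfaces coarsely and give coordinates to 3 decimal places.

v -3.646 -3.62 -4.193
v -3.276 -4.156 -3.91
v -3.414 -2.52 -2.407
v -2.96 -3.8 -4.171
v -3.045 -3.338 -4.445
v -3.483 -3.042 -4.57
v -4.016 -3.084 -4.475
v -4.333 -3.44 -4.214
v -4.247 -3.902 -3.941
v -3.81 -4.199 -3.815
v 0.116 -3.194 2.423
v 0.374 -2.892 2.937
v 0.482 -3.823 3.431
v 0.224 -4.126 2.917
v -0.023 -2.909 2.99
v 0.085 -3.841 3.484
v -0.368 -3.036 2.827
v -0.26 -3.967 3.321
v -0.527 -3.223 2.509
v -0.42 -4.154 3.004
v -0.441 -3.399 2.159
v -0.334 -4.33 2.653
v -0.142 -3.497 1.909
v -0.034 -4.428 2.403
v 0.255 -3.479 1.856
v 0.363 -4.411 2.35
v 0.6 -3.353 2.019
v 0.708 -4.284 2.513
v 0.76 -3.166 2.336
v 0.867 -4.097 2.831
v 0.674 -2.99 2.687
v 0.781 -3.921 3.181
v -2.397 -3.242 0.508
v -1.927 -3.501 1.002
v -3.292 -3.718 2.186
v -3.763 -3.458 1.692
v -1.952 -3.054 1.055
v -3.317 -3.271 2.239
v -2.147 -2.678 0.899
v -3.512 -2.895 2.083
v -2.438 -2.518 0.594
v -3.803 -2.735 1.778
v -2.713 -2.634 0.255
v -4.078 -2.85 1.44
v -2.868 -2.982 0.014
v -4.233 -3.199 1.198
v -2.843 -3.429 -0.039
v -4.208 -3.646 1.145
v -2.648 -3.805 0.117
v -4.013 -4.022 1.301
v -2.357 -3.965 0.422
v -3.722 -4.182 1.606
v -2.082 -3.85 0.76
v -3.447 -4.066 1.945
v 3.675 0.166 -4.383
v 4.162 -0.501 -3.873
v 4.145 1.354 -3.277
v 4.428 -0.383 -4.114
v 4.581 -0.181 -4.396
v 4.595 0.074 -4.676
v 4.469 0.342 -4.911
v 4.222 0.584 -5.065
v 3.892 0.762 -5.116
v 3.529 0.849 -5.055
v 3.188 0.832 -4.892
v 2.921 0.714 -4.651
v 2.769 0.512 -4.37
v 2.755 0.258 -4.09
v 2.88 -0.011 -3.855
v 3.127 -0.253 -3.7
v 3.457 -0.43 -3.649
v 3.821 -0.518 -3.71
f 2 1 4
f 2 4 3
f 4 1 5
f 4 5 3
f 5 1 6
f 5 6 3
f 6 1 7
f 6 7 3
f 7 1 8
f 7 8 3
f 8 1 9
f 8 9 3
f 9 1 10
f 9 10 3
f 10 1 2
f 10 2 3
f 12 11 15
f 12 15 13
f 13 15 16
f 13 16 14
f 15 11 17
f 15 17 16
f 16 17 18
f 16 18 14
f 17 11 19
f 17 19 18
f 18 19 20
f 18 20 14
f 19 11 21
f 19 21 20
f 20 21 22
f 20 22 14
f 21 11 23
f 21 23 22
f 22 23 24
f 22 24 14
f 23 11 25
f 23 25 24
f 24 25 26
f 24 26 14
f 25 11 27
f 25 27 26
f 26 27 28
f 26 28 14
f 27 11 29
f 27 29 28
f 28 29 30
f 28 30 14
f 29 11 31
f 29 31 30
f 30 31 32
f 30 32 14
f 31 11 12
f 31 12 32
f 32 12 13
f 32 13 14
f 34 33 37
f 34 37 35
f 35 37 38
f 35 38 36
f 37 33 39
f 37 39 38
f 38 39 40
f 38 40 36
f 39 33 41
f 39 41 40
f 40 41 42
f 40 42 36
f 41 33 43
f 41 43 42
f 42 43 44
f 42 44 36
f 43 33 45
f 43 45 44
f 44 45 46
f 44 46 36
f 45 33 47
f 45 47 46
f 46 47 48
f 46 48 36
f 47 33 49
f 47 49 48
f 48 49 50
f 48 50 36
f 49 33 51
f 49 51 50
f 50 51 52
f 50 52 36
f 51 33 53
f 51 53 52
f 52 53 54
f 52 54 36
f 53 33 34
f 53 34 54
f 54 34 35
f 54 35 36
f 56 55 58
f 56 58 57
f 58 55 59
f 58 59 57
f 59 55 60
f 59 60 57
f 60 55 61
f 60 61 57
f 61 55 62
f 61 62 57
f 62 55 63
f 62 63 57
f 63 55 64
f 63 64 57
f 64 55 65
f 64 65 57
f 65 55 66
f 65 66 57
f 66 55 67
f 66 67 57
f 67 55 68
f 67 68 57
f 68 55 69
f 68 69 57
f 69 55 70
f 69 70 57
f 70 55 71
f 70 71 57
f 71 55 72
f 71 72 57
f 72 55 56
f 72 56 57



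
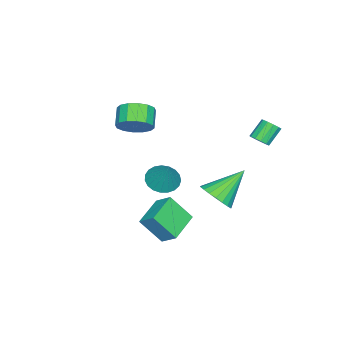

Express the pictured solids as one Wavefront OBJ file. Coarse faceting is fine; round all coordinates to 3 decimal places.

v -0.8 -3.155 -0.559
v -0.194 -3.704 -0.076
v -1.054 -4.054 0.603
v -1.66 -3.505 0.119
v -0.187 -3.27 0.157
v -1.046 -3.621 0.836
v -0.344 -2.806 0.198
v -1.204 -3.157 0.877
v -0.624 -2.435 0.036
v -1.483 -2.786 0.715
v -0.95 -2.257 -0.286
v -1.81 -2.608 0.393
v -1.237 -2.32 -0.681
v -2.096 -2.67 -0.002
v -1.406 -2.606 -1.043
v -2.266 -2.956 -0.364
v -1.414 -3.039 -1.276
v -2.273 -3.39 -0.597
v -1.256 -3.503 -1.317
v -2.116 -3.854 -0.638
v -0.977 -3.874 -1.155
v -1.836 -4.225 -0.476
v -0.65 -4.052 -0.833
v -1.51 -4.403 -0.154
v -0.364 -3.99 -0.438
v -1.223 -4.34 0.241
v 0.117 1.582 -3.643
v 0.799 1.557 -2.94
v -1.237 2.458 -2.297
v 0.866 1.921 -3.11
v 0.803 2.227 -3.372
v 0.622 2.421 -3.681
v 0.353 2.47 -3.983
v 0.044 2.366 -4.227
v -0.253 2.126 -4.369
v -0.486 1.792 -4.386
v -0.615 1.422 -4.274
v -0.617 1.079 -4.054
v -0.492 0.824 -3.762
v -0.262 0.699 -3.449
v 0.033 0.727 -3.17
v 0.343 0.903 -2.973
v 0.614 1.197 -2.891
v -2.342 2.723 -0.788
v -2.077 2.403 -0.427
v -2.833 2.698 0.389
v -3.098 3.017 0.028
v -1.947 2.684 -0.407
v -2.702 2.979 0.408
v -1.942 2.977 -0.509
v -2.698 3.271 0.307
v -2.064 3.189 -0.699
v -2.82 3.484 0.117
v -2.275 3.253 -0.917
v -3.03 3.548 -0.102
v -2.507 3.149 -1.094
v -3.262 3.443 -0.279
v -2.686 2.909 -1.174
v -3.442 3.204 -0.359
v -2.757 2.611 -1.131
v -3.512 2.905 -0.316
v -2.696 2.347 -0.979
v -3.451 2.642 -0.164
v -2.522 2.203 -0.767
v -3.278 2.498 0.049
v -2.292 2.224 -0.561
v -3.047 2.519 0.255
v 2.194 -0.513 -3.21
v 2.38 0.307 -2.582
v 1.913 0.509 -4.462
v 2.099 1.329 -3.834
v 3.841 -0.569 -3.626
v 4.027 0.251 -2.998
v 3.56 0.453 -4.878
v 3.746 1.273 -4.25
v 2.662 0.068 -1.219
v 3.445 -0.042 -1.53
v 3.298 0.692 0.159
v 3.367 0.284 -1.642
v 3.167 0.573 -1.68
v 2.88 0.775 -1.639
v 2.555 0.854 -1.525
v 2.248 0.798 -1.358
v 2.014 0.615 -1.167
v 1.891 0.338 -0.985
v 1.902 0.014 -0.843
v 2.044 -0.3 -0.767
v 2.293 -0.551 -0.768
v 2.606 -0.694 -0.848
v 2.929 -0.706 -0.991
v 3.205 -0.584 -1.174
v 3.388 -0.349 -1.365
f 2 1 5
f 2 5 3
f 3 5 6
f 3 6 4
f 5 1 7
f 5 7 6
f 6 7 8
f 6 8 4
f 7 1 9
f 7 9 8
f 8 9 10
f 8 10 4
f 9 1 11
f 9 11 10
f 10 11 12
f 10 12 4
f 11 1 13
f 11 13 12
f 12 13 14
f 12 14 4
f 13 1 15
f 13 15 14
f 14 15 16
f 14 16 4
f 15 1 17
f 15 17 16
f 16 17 18
f 16 18 4
f 17 1 19
f 17 19 18
f 18 19 20
f 18 20 4
f 19 1 21
f 19 21 20
f 20 21 22
f 20 22 4
f 21 1 23
f 21 23 22
f 22 23 24
f 22 24 4
f 23 1 25
f 23 25 24
f 24 25 26
f 24 26 4
f 25 1 2
f 25 2 26
f 26 2 3
f 26 3 4
f 28 27 30
f 28 30 29
f 30 27 31
f 30 31 29
f 31 27 32
f 31 32 29
f 32 27 33
f 32 33 29
f 33 27 34
f 33 34 29
f 34 27 35
f 34 35 29
f 35 27 36
f 35 36 29
f 36 27 37
f 36 37 29
f 37 27 38
f 37 38 29
f 38 27 39
f 38 39 29
f 39 27 40
f 39 40 29
f 40 27 41
f 40 41 29
f 41 27 42
f 41 42 29
f 42 27 43
f 42 43 29
f 43 27 28
f 43 28 29
f 45 44 48
f 45 48 46
f 46 48 49
f 46 49 47
f 48 44 50
f 48 50 49
f 49 50 51
f 49 51 47
f 50 44 52
f 50 52 51
f 51 52 53
f 51 53 47
f 52 44 54
f 52 54 53
f 53 54 55
f 53 55 47
f 54 44 56
f 54 56 55
f 55 56 57
f 55 57 47
f 56 44 58
f 56 58 57
f 57 58 59
f 57 59 47
f 58 44 60
f 58 60 59
f 59 60 61
f 59 61 47
f 60 44 62
f 60 62 61
f 61 62 63
f 61 63 47
f 62 44 64
f 62 64 63
f 63 64 65
f 63 65 47
f 64 44 66
f 64 66 65
f 65 66 67
f 65 67 47
f 66 44 45
f 66 45 67
f 67 45 46
f 67 46 47
f 69 71 68
f 72 69 68
f 68 71 70
f 70 72 68
f 69 75 71
f 73 69 72
f 73 75 69
f 71 75 70
f 74 72 70
f 70 75 74
f 74 73 72
f 75 73 74
f 77 76 79
f 77 79 78
f 79 76 80
f 79 80 78
f 80 76 81
f 80 81 78
f 81 76 82
f 81 82 78
f 82 76 83
f 82 83 78
f 83 76 84
f 83 84 78
f 84 76 85
f 84 85 78
f 85 76 86
f 85 86 78
f 86 76 87
f 86 87 78
f 87 76 88
f 87 88 78
f 88 76 89
f 88 89 78
f 89 76 90
f 89 90 78
f 90 76 91
f 90 91 78
f 91 76 92
f 91 92 78
f 92 76 77
f 92 77 78



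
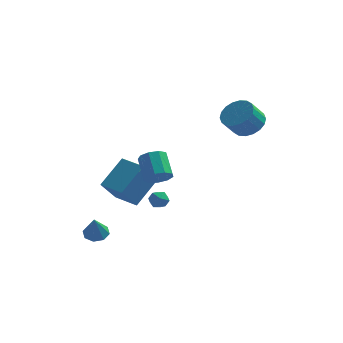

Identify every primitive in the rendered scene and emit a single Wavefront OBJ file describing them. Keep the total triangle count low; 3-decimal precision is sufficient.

v 3.634 1.885 3.019
v 4.358 2.22 3.638
v 3.831 1.551 4.619
v 3.106 1.215 4.001
v 4.038 2.533 3.679
v 3.511 1.864 4.661
v 3.638 2.718 3.59
v 3.111 2.049 4.571
v 3.237 2.737 3.388
v 2.71 2.068 4.369
v 2.915 2.588 3.112
v 2.387 1.919 4.094
v 2.735 2.299 2.819
v 2.207 1.63 3.8
v 2.733 1.928 2.565
v 2.205 1.259 3.546
v 2.909 1.549 2.401
v 2.382 0.88 3.382
v 3.229 1.236 2.359
v 2.702 0.567 3.341
v 3.629 1.051 2.449
v 3.102 0.382 3.43
v 4.03 1.032 2.651
v 3.503 0.363 3.632
v 4.353 1.181 2.926
v 3.825 0.512 3.908
v 4.533 1.47 3.22
v 4.005 0.801 4.201
v 4.535 1.841 3.474
v 4.007 1.172 4.455
v -0.527 -0.95 -0.127
v -0.117 -1.285 0.459
v -0.704 -0.225 1.474
v -1.113 0.11 0.887
v 0.178 -0.898 0.226
v -0.408 0.162 1.24
v 0.144 -0.535 -0.173
v -0.443 0.525 0.841
v -0.204 -0.366 -0.551
v -0.791 0.694 0.464
v -0.703 -0.471 -0.73
v -1.29 0.589 0.285
v -1.12 -0.799 -0.627
v -1.706 0.261 0.387
v -1.259 -1.199 -0.29
v -1.845 -0.139 0.724
v -1.055 -1.481 0.123
v -1.642 -0.421 1.137
v -0.605 -1.516 0.419
v -1.191 -0.456 1.433
v -3.485 -2.559 -3.702
v -2.777 -2.517 -3.737
v -3.375 -3.281 -2.358
v -2.999 -2.087 -3.488
v -3.505 -1.934 -3.364
v -4 -2.147 -3.438
v -4.193 -2.6 -3.666
v -3.971 -3.03 -3.916
v -3.465 -3.183 -4.039
v -2.97 -2.97 -3.966
v -0.579 0.505 -1.901
v -0.251 0.261 -2.395
v -1.449 0.479 -2.465
v -1.121 0.235 -2.959
v -1.216 -0.118 -2.432
v -0.678 -0.101 -2.083
v -1.022 0.841 -2.777
v -0.484 0.858 -2.428
v -0.525 0.469 -2.937
v -0.645 -0.124 -2.723
v -1.055 0.864 -2.137
v -1.175 0.271 -1.923
v -4.088 0.576 -1.777
v -3.255 1.965 -0.362
v -3.611 1.844 -3.302
v -2.779 3.233 -1.887
v -2.741 -0.093 -1.913
v -1.909 1.296 -0.498
v -2.265 1.175 -3.438
v -1.432 2.564 -2.023
f 2 1 5
f 2 5 3
f 3 5 6
f 3 6 4
f 5 1 7
f 5 7 6
f 6 7 8
f 6 8 4
f 7 1 9
f 7 9 8
f 8 9 10
f 8 10 4
f 9 1 11
f 9 11 10
f 10 11 12
f 10 12 4
f 11 1 13
f 11 13 12
f 12 13 14
f 12 14 4
f 13 1 15
f 13 15 14
f 14 15 16
f 14 16 4
f 15 1 17
f 15 17 16
f 16 17 18
f 16 18 4
f 17 1 19
f 17 19 18
f 18 19 20
f 18 20 4
f 19 1 21
f 19 21 20
f 20 21 22
f 20 22 4
f 21 1 23
f 21 23 22
f 22 23 24
f 22 24 4
f 23 1 25
f 23 25 24
f 24 25 26
f 24 26 4
f 25 1 27
f 25 27 26
f 26 27 28
f 26 28 4
f 27 1 29
f 27 29 28
f 28 29 30
f 28 30 4
f 29 1 2
f 29 2 30
f 30 2 3
f 30 3 4
f 32 31 35
f 32 35 33
f 33 35 36
f 33 36 34
f 35 31 37
f 35 37 36
f 36 37 38
f 36 38 34
f 37 31 39
f 37 39 38
f 38 39 40
f 38 40 34
f 39 31 41
f 39 41 40
f 40 41 42
f 40 42 34
f 41 31 43
f 41 43 42
f 42 43 44
f 42 44 34
f 43 31 45
f 43 45 44
f 44 45 46
f 44 46 34
f 45 31 47
f 45 47 46
f 46 47 48
f 46 48 34
f 47 31 49
f 47 49 48
f 48 49 50
f 48 50 34
f 49 31 32
f 49 32 50
f 50 32 33
f 50 33 34
f 52 51 54
f 52 54 53
f 54 51 55
f 54 55 53
f 55 51 56
f 55 56 53
f 56 51 57
f 56 57 53
f 57 51 58
f 57 58 53
f 58 51 59
f 58 59 53
f 59 51 60
f 59 60 53
f 60 51 52
f 60 52 53
f 61 72 66
f 61 66 62
f 61 62 68
f 61 68 71
f 61 71 72
f 62 66 70
f 66 72 65
f 72 71 63
f 71 68 67
f 68 62 69
f 64 70 65
f 64 65 63
f 64 63 67
f 64 67 69
f 64 69 70
f 65 70 66
f 63 65 72
f 67 63 71
f 69 67 68
f 70 69 62
f 74 76 73
f 77 74 73
f 73 76 75
f 75 77 73
f 74 80 76
f 78 74 77
f 78 80 74
f 76 80 75
f 79 77 75
f 75 80 79
f 79 78 77
f 80 78 79

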